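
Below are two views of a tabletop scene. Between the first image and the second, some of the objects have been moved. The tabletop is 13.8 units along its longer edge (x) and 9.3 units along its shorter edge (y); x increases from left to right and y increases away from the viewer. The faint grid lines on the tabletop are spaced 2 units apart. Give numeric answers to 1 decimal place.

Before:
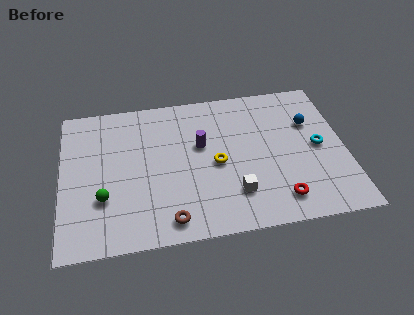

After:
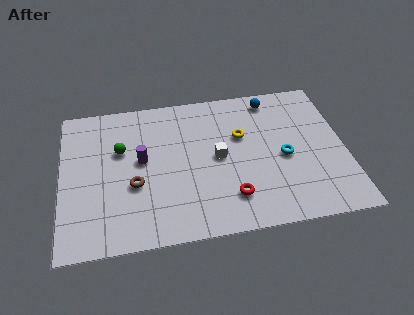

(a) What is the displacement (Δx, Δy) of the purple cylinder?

(-2.9, -0.5)

From the two frames, the purple cylinder sits at roughly (6.8, 5.6) before and (3.9, 5.1) after.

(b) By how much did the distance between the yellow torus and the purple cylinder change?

+3.5

Before: roughly 1.5 units apart; after: 5.0. That's 3.5 units further apart.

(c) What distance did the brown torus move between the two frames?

2.9

The brown torus moved from about (5.1, 1.2) to (3.5, 3.6), a distance of √(1.6² + 2.4²) ≈ 2.9.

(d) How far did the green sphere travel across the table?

3.0

The green sphere was near (2.0, 3.0) before and (2.9, 5.9) after, so it travelled √(0.9² + 2.9²) ≈ 3.0 units.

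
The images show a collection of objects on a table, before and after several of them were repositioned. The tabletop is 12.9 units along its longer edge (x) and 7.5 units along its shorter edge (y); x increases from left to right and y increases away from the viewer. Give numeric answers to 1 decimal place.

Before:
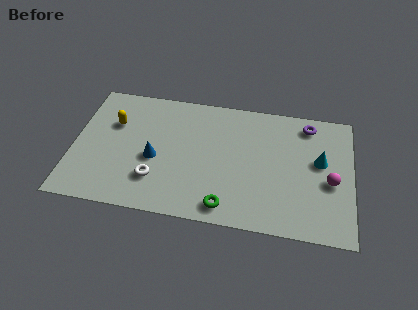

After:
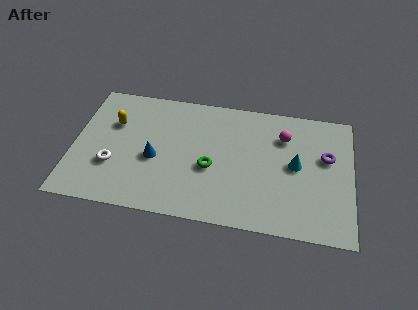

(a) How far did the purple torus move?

2.0

The purple torus moved from about (10.8, 6.4) to (11.7, 4.6), a distance of √(0.9² + 1.8²) ≈ 2.0.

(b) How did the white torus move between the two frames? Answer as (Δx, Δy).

(-2.0, 0.5)

The white torus was at about (3.9, 2.0) and moved to about (1.9, 2.5).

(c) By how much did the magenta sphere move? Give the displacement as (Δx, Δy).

(-2.2, 2.3)

From the two frames, the magenta sphere sits at roughly (11.9, 3.2) before and (9.7, 5.5) after.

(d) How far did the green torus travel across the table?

2.2

From (7.2, 1.0) to (6.4, 3.1), the green torus covered √(0.8² + 2.1²) ≈ 2.2 units.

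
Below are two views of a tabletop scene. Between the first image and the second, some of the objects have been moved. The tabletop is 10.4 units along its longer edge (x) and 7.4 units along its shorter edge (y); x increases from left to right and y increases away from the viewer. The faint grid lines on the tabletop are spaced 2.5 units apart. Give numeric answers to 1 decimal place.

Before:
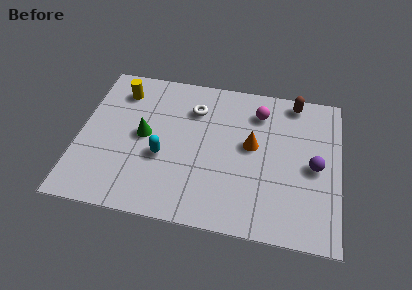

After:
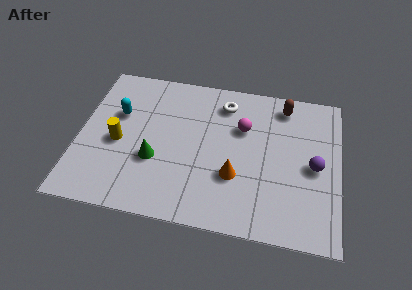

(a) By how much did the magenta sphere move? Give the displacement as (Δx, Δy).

(-0.6, -0.9)

The magenta sphere was at about (7.1, 5.8) and moved to about (6.5, 4.9).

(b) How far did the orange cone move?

1.7

The orange cone moved from about (6.9, 4.1) to (6.3, 2.5), a distance of √(0.6² + 1.6²) ≈ 1.7.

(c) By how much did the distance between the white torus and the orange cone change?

+0.8

The distance was about 2.8 in the first image and 3.6 in the second, so they moved 0.8 units further apart.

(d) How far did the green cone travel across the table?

1.2

From (2.6, 3.8) to (3.1, 2.7), the green cone covered √(0.5² + 1.1²) ≈ 1.2 units.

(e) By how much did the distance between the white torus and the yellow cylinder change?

+1.9

They were about 3.0 units apart before and 4.9 after — 1.9 units further apart.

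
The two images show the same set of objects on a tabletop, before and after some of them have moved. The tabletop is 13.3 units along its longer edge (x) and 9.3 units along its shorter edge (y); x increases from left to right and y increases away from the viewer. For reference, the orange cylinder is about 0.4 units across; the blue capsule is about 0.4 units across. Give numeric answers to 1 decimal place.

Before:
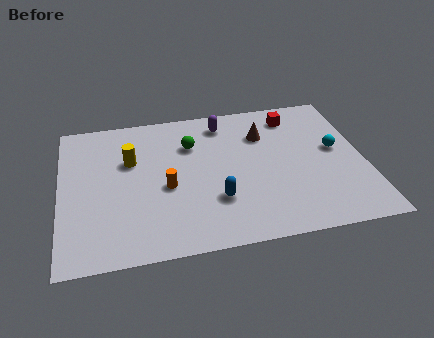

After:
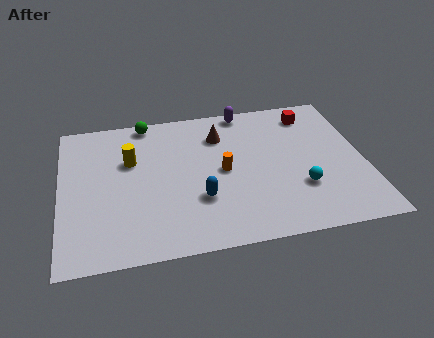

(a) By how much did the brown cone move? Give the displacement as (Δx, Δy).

(-1.9, 0.3)

The brown cone was at about (9.0, 6.7) and moved to about (7.1, 7.0).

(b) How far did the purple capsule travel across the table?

1.2

From (7.3, 7.8) to (8.3, 8.5), the purple capsule covered √(1.0² + 0.7²) ≈ 1.2 units.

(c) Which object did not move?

the yellow cylinder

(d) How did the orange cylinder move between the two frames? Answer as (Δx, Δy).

(2.5, 0.6)

The orange cylinder started near (4.6, 4.0) and ended near (7.1, 4.6).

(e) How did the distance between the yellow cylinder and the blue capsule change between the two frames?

-0.6

The distance was about 4.8 in the first image and 4.2 in the second, so they moved 0.6 units closer together.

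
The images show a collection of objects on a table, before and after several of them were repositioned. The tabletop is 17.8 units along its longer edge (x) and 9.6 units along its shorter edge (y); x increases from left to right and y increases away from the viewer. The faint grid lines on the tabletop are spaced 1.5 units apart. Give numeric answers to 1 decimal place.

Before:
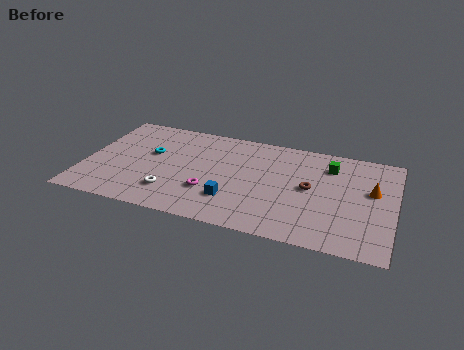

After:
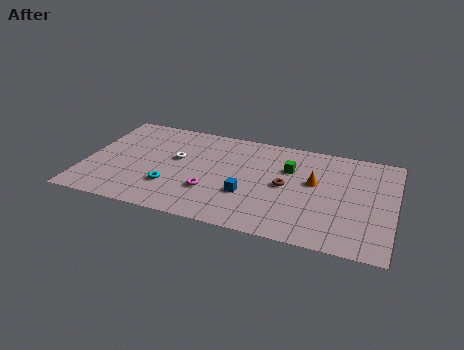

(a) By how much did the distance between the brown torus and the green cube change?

-0.9

The distance was about 2.6 in the first image and 1.7 in the second, so they moved 0.9 units closer together.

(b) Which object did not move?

the magenta torus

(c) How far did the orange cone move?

3.3

The orange cone moved from about (16.5, 5.7) to (13.2, 5.6), a distance of √(3.3² + 0.1²) ≈ 3.3.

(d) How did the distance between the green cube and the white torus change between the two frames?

-3.6

The distance was about 10.2 in the first image and 6.6 in the second, so they moved 3.6 units closer together.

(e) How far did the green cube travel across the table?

2.5

From (14.0, 7.4) to (11.7, 6.5), the green cube covered √(2.3² + 0.9²) ≈ 2.5 units.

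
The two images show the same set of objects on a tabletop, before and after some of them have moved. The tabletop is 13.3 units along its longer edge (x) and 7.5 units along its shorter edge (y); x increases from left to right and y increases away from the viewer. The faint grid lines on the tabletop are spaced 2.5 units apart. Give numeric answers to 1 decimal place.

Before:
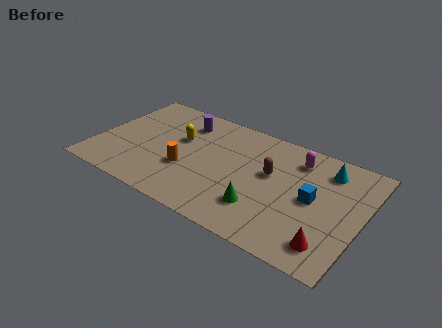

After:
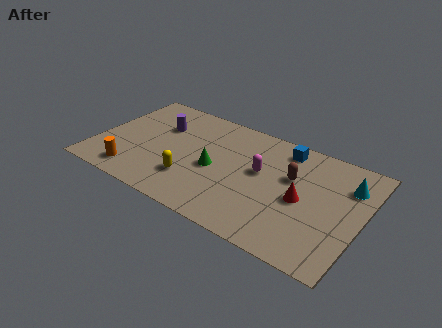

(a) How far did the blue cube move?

3.2

The blue cube was near (10.9, 3.8) before and (9.1, 6.4) after, so it travelled √(1.8² + 2.6²) ≈ 3.2 units.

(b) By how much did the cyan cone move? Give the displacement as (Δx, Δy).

(1.1, -0.5)

The cyan cone was at about (11.3, 6.0) and moved to about (12.4, 5.5).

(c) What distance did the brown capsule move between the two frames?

1.0

The brown capsule was near (8.7, 4.4) before and (9.7, 4.7) after, so it travelled √(1.0² + 0.3²) ≈ 1.0 units.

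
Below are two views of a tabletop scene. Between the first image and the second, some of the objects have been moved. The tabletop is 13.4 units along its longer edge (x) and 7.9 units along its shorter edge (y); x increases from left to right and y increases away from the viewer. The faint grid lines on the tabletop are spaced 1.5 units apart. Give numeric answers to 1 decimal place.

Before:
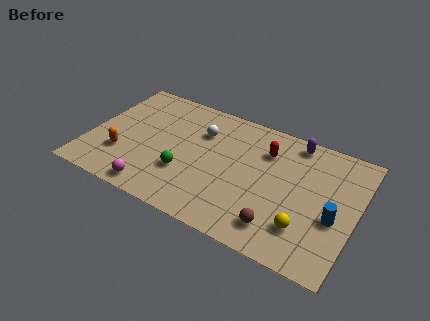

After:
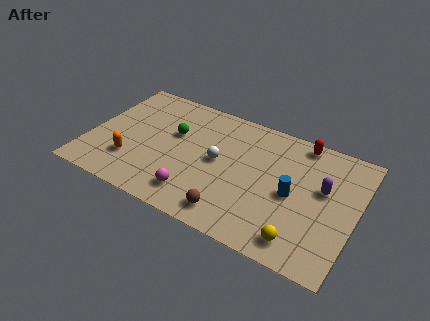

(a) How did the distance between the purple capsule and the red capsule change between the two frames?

+1.0

They were about 1.8 units apart before and 2.8 after — 1.0 units further apart.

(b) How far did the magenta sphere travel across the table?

2.1

The magenta sphere moved from about (3.7, 0.9) to (5.7, 1.5), a distance of √(2.0² + 0.6²) ≈ 2.1.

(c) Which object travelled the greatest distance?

the purple capsule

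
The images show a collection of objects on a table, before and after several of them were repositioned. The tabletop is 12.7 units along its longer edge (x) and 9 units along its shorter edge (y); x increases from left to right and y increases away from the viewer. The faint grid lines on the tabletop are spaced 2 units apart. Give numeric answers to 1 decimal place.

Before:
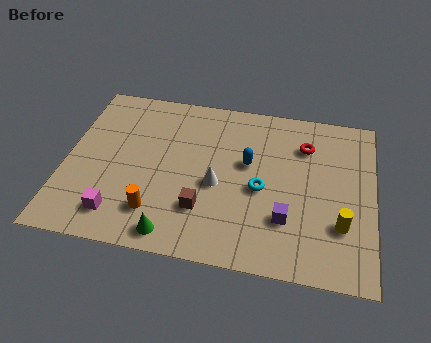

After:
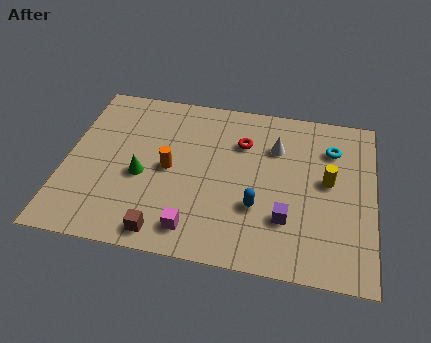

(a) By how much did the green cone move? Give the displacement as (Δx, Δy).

(-1.5, 2.8)

The green cone was at about (4.7, 1.0) and moved to about (3.2, 3.8).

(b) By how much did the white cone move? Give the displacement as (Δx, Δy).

(2.3, 2.5)

The white cone was at about (6.3, 3.9) and moved to about (8.6, 6.4).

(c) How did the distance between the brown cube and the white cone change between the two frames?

+5.4

They were about 1.5 units apart before and 6.9 after — 5.4 units further apart.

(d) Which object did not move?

the purple cube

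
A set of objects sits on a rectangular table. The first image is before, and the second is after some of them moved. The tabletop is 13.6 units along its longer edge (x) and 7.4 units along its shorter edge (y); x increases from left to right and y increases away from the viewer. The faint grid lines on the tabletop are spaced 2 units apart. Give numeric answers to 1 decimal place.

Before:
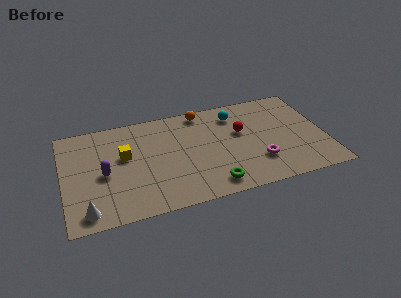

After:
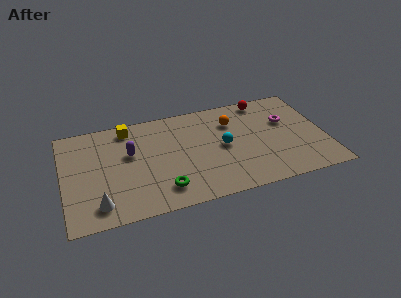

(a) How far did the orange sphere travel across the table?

1.9

The orange sphere moved from about (7.4, 6.6) to (8.9, 5.4), a distance of √(1.5² + 1.2²) ≈ 1.9.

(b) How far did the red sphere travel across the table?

2.5

The red sphere was near (9.3, 4.5) before and (10.7, 6.6) after, so it travelled √(1.4² + 2.1²) ≈ 2.5 units.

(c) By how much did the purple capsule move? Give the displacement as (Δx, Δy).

(1.4, 1.1)

The purple capsule started near (2.1, 3.4) and ended near (3.5, 4.5).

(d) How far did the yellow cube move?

2.0

From (3.2, 4.4) to (3.5, 6.4), the yellow cube covered √(0.3² + 2.0²) ≈ 2.0 units.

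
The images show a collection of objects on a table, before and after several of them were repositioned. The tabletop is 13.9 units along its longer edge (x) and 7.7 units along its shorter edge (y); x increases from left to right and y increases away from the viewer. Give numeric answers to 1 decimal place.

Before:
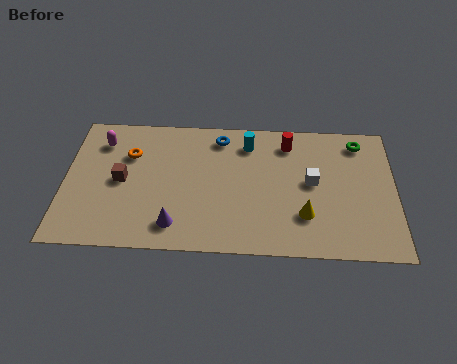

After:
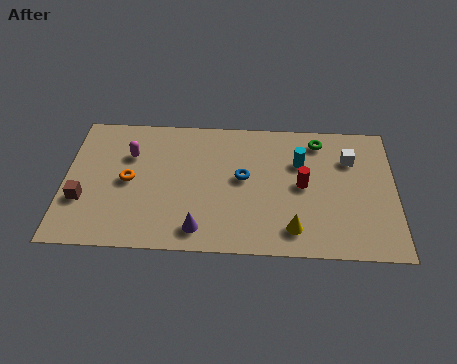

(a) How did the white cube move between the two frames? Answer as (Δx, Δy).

(1.6, 1.4)

From the two frames, the white cube sits at roughly (10.4, 4.1) before and (12.0, 5.5) after.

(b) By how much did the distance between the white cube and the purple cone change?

+1.3

Before: roughly 6.3 units apart; after: 7.6. That's 1.3 units further apart.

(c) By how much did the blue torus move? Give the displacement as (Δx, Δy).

(1.0, -2.3)

The blue torus was at about (6.5, 6.5) and moved to about (7.5, 4.2).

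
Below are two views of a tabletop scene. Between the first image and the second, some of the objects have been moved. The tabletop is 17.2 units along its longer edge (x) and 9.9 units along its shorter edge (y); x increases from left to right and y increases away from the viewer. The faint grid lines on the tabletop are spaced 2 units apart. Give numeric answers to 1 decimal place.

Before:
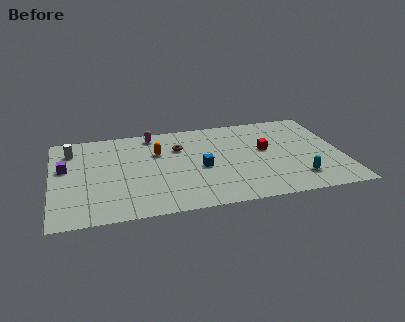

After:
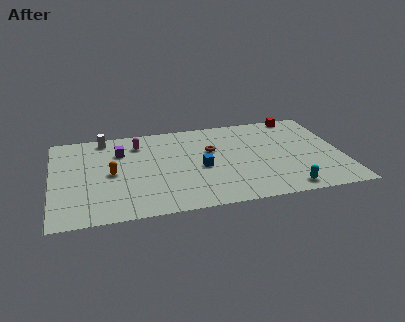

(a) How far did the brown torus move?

2.0

The brown torus moved from about (7.6, 6.9) to (9.5, 6.2), a distance of √(1.9² + 0.7²) ≈ 2.0.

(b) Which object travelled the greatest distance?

the red cube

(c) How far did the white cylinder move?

2.2

From (1.2, 7.8) to (3.2, 8.8), the white cylinder covered √(2.0² + 1.0²) ≈ 2.2 units.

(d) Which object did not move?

the blue cube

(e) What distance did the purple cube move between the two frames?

3.5

The purple cube moved from about (0.8, 5.9) to (4.1, 7.1), a distance of √(3.3² + 1.2²) ≈ 3.5.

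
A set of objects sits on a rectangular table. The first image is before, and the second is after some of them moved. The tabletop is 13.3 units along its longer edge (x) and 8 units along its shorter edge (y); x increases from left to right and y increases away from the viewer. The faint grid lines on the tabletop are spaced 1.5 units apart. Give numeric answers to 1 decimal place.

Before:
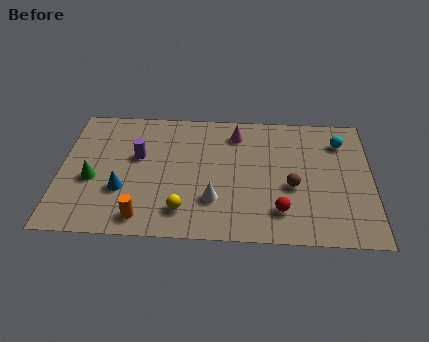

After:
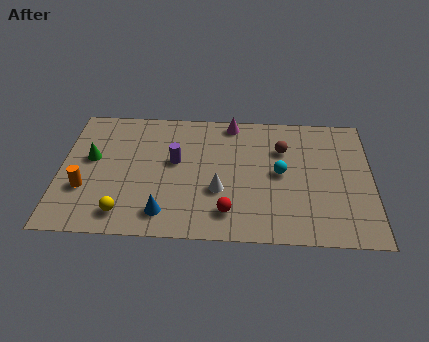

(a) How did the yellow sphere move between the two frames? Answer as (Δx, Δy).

(-2.5, -0.3)

From the two frames, the yellow sphere sits at roughly (5.3, 1.6) before and (2.8, 1.3) after.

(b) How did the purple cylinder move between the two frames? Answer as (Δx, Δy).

(1.6, -0.2)

The purple cylinder started near (3.3, 4.8) and ended near (4.9, 4.6).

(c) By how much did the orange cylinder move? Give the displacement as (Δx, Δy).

(-2.5, 1.6)

From the two frames, the orange cylinder sits at roughly (3.6, 1.1) before and (1.1, 2.7) after.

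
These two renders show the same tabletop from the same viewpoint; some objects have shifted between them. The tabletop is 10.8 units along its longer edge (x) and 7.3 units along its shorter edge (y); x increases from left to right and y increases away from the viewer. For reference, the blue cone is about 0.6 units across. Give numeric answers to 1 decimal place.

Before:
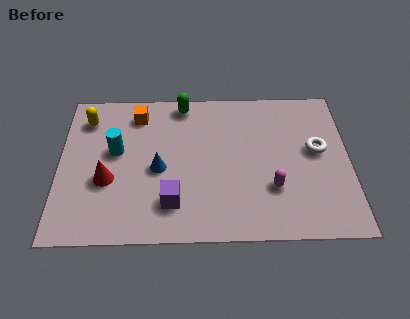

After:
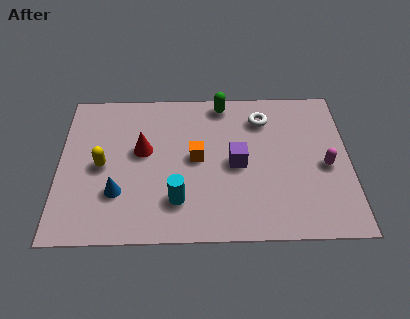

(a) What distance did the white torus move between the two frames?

2.6

The white torus moved from about (9.6, 4.1) to (7.6, 5.7), a distance of √(2.0² + 1.6²) ≈ 2.6.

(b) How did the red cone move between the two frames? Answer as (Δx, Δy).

(1.3, 1.4)

From the two frames, the red cone sits at roughly (1.8, 2.8) before and (3.1, 4.2) after.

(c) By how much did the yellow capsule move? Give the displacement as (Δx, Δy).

(0.6, -2.3)

The yellow capsule started near (1.0, 5.8) and ended near (1.6, 3.5).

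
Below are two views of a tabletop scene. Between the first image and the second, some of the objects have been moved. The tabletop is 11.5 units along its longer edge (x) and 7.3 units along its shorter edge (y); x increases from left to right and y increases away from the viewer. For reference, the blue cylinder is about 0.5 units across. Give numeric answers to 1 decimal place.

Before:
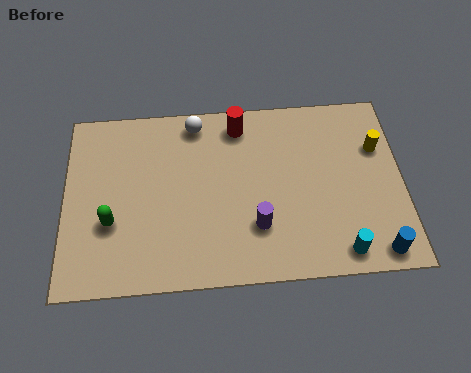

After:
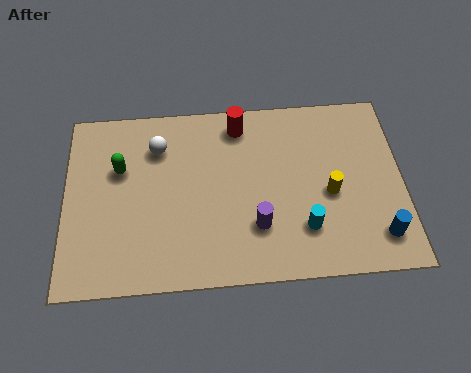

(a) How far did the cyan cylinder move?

1.6

From (9.3, 0.9) to (8.1, 1.9), the cyan cylinder covered √(1.2² + 1.0²) ≈ 1.6 units.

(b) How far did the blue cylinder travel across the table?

0.6

The blue cylinder was near (10.5, 0.8) before and (10.6, 1.4) after, so it travelled √(0.1² + 0.6²) ≈ 0.6 units.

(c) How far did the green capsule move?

2.1

The green capsule moved from about (1.6, 2.6) to (1.9, 4.7), a distance of √(0.3² + 2.1²) ≈ 2.1.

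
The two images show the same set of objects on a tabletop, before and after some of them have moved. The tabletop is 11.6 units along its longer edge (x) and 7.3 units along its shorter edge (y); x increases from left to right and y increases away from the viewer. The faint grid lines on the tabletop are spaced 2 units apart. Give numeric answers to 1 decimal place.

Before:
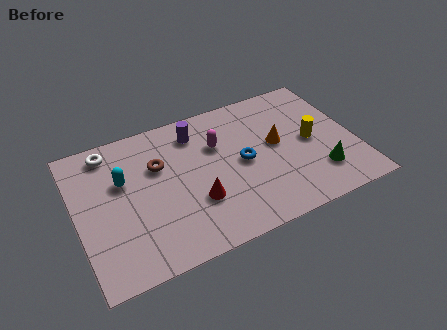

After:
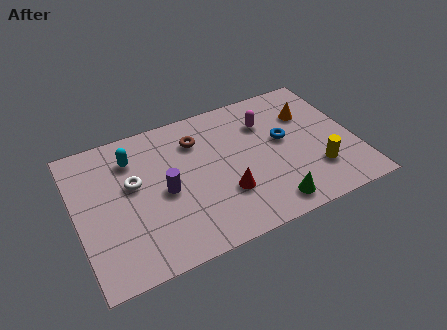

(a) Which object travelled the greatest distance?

the purple cylinder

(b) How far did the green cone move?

2.3

From (9.9, 1.8) to (7.7, 1.0), the green cone covered √(2.2² + 0.8²) ≈ 2.3 units.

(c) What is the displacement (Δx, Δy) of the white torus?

(0.8, -2.0)

The white torus was at about (1.6, 6.3) and moved to about (2.4, 4.3).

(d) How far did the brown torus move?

1.8

The brown torus moved from about (3.5, 4.8) to (5.2, 5.5), a distance of √(1.7² + 0.7²) ≈ 1.8.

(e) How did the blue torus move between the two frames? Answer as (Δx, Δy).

(1.8, 0.5)

From the two frames, the blue torus sits at roughly (6.9, 3.6) before and (8.7, 4.1) after.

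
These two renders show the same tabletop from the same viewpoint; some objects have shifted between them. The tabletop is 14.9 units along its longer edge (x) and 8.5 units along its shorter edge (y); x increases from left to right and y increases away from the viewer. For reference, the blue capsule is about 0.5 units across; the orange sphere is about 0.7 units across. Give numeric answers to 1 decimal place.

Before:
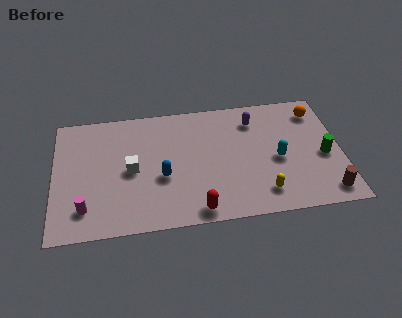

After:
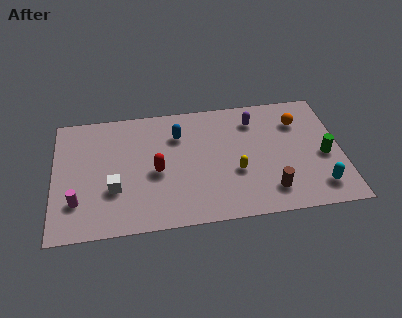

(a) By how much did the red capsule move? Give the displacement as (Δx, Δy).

(-2.0, 2.9)

The red capsule started near (7.3, 0.9) and ended near (5.3, 3.8).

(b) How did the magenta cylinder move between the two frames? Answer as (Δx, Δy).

(-0.4, 0.5)

The magenta cylinder was at about (1.6, 1.8) and moved to about (1.2, 2.3).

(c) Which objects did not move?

the green cylinder and the purple capsule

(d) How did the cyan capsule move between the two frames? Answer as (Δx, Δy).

(2.0, -2.2)

From the two frames, the cyan capsule sits at roughly (11.6, 3.8) before and (13.6, 1.6) after.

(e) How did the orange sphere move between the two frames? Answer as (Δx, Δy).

(-1.0, -0.6)

The orange sphere started near (13.8, 6.9) and ended near (12.8, 6.3).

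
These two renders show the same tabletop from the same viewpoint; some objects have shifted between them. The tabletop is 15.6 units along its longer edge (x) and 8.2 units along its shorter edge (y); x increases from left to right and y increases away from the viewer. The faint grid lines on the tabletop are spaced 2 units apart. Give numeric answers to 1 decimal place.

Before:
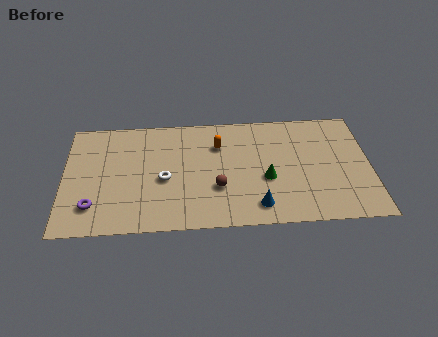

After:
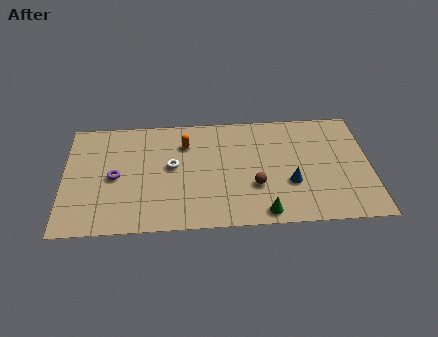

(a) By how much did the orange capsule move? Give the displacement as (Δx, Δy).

(-1.7, 0.2)

The orange capsule was at about (7.9, 5.9) and moved to about (6.2, 6.1).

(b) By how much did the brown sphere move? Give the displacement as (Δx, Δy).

(1.9, 0.0)

The brown sphere was at about (7.8, 2.8) and moved to about (9.7, 2.8).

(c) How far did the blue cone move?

2.3

The blue cone was near (9.8, 1.4) before and (11.5, 2.9) after, so it travelled √(1.7² + 1.5²) ≈ 2.3 units.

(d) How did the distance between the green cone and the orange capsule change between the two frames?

+3.0

Before: roughly 3.5 units apart; after: 6.5. That's 3.0 units further apart.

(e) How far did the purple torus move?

2.3

The purple torus moved from about (1.5, 1.9) to (2.6, 3.9), a distance of √(1.1² + 2.0²) ≈ 2.3.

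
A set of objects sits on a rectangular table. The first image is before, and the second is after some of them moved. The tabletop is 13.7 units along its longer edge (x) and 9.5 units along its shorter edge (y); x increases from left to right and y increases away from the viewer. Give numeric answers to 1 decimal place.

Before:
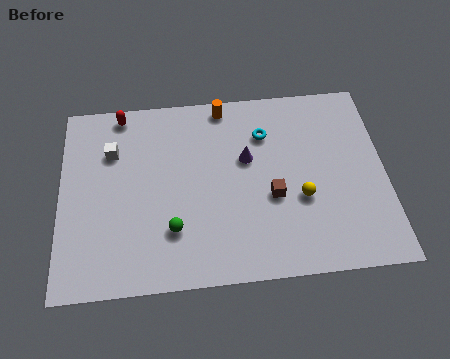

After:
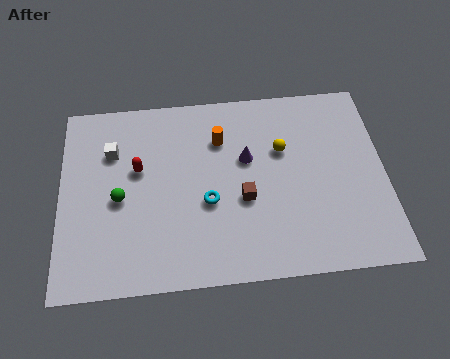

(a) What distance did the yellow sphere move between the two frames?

2.6

From (10.1, 3.6) to (9.4, 6.1), the yellow sphere covered √(0.7² + 2.5²) ≈ 2.6 units.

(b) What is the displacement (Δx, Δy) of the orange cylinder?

(-0.2, -1.7)

From the two frames, the orange cylinder sits at roughly (7.0, 8.6) before and (6.8, 6.9) after.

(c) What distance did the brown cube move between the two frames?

1.2

The brown cube was near (8.9, 3.8) before and (7.7, 3.8) after, so it travelled √(1.2² + 0.0²) ≈ 1.2 units.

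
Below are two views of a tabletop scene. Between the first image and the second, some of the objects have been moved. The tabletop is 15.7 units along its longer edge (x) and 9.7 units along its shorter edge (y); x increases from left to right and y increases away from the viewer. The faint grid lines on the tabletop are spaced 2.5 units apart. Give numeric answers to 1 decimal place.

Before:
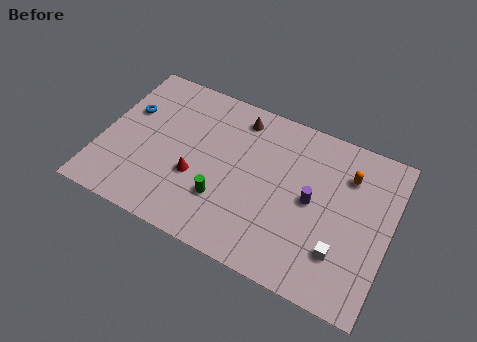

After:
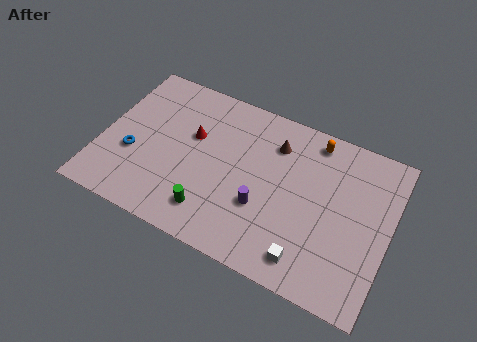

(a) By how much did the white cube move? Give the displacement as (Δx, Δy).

(-1.6, -1.1)

From the two frames, the white cube sits at roughly (13.3, 2.6) before and (11.7, 1.5) after.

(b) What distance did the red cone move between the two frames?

2.5

The red cone moved from about (5.3, 3.6) to (4.8, 6.0), a distance of √(0.5² + 2.4²) ≈ 2.5.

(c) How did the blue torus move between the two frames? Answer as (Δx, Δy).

(0.6, -2.6)

The blue torus started near (1.2, 6.2) and ended near (1.8, 3.6).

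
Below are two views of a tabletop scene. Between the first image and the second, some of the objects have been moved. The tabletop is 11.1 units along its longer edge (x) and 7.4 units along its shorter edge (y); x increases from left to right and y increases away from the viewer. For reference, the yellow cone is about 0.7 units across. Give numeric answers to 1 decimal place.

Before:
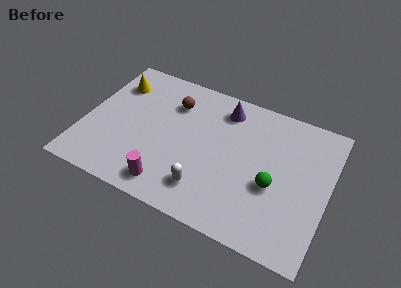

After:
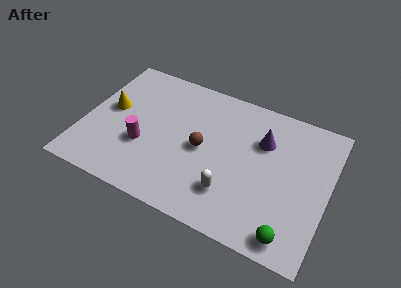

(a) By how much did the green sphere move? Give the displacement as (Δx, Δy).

(1.0, -2.1)

From the two frames, the green sphere sits at roughly (8.7, 3.0) before and (9.7, 0.9) after.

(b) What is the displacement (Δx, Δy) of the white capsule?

(1.1, 0.3)

The white capsule started near (5.8, 1.6) and ended near (6.9, 1.9).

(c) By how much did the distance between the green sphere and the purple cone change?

+0.5

The distance was about 4.0 in the first image and 4.5 in the second, so they moved 0.5 units further apart.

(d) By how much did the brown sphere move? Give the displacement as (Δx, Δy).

(1.6, -1.9)

The brown sphere was at about (3.8, 5.5) and moved to about (5.4, 3.6).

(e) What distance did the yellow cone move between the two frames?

1.5

From (1.1, 5.6) to (1.1, 4.1), the yellow cone covered √(0.0² + 1.5²) ≈ 1.5 units.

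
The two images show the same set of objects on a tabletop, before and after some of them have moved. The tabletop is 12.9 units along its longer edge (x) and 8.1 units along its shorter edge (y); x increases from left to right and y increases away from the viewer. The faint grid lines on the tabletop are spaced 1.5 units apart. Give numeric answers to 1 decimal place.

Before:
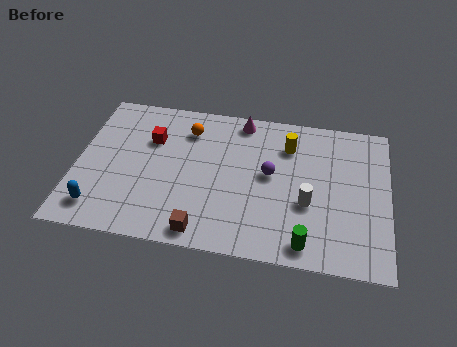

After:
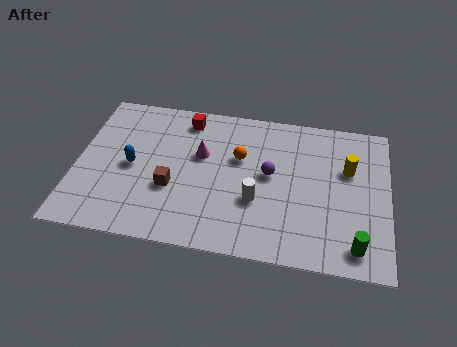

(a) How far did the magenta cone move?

2.7

The magenta cone was near (6.7, 7.2) before and (5.1, 5.0) after, so it travelled √(1.6² + 2.2²) ≈ 2.7 units.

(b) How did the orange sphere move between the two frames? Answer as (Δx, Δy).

(2.2, -1.2)

The orange sphere started near (4.5, 6.3) and ended near (6.7, 5.1).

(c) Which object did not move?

the purple sphere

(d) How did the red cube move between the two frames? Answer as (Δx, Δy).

(1.4, 1.4)

From the two frames, the red cube sits at roughly (3.0, 5.5) before and (4.4, 6.9) after.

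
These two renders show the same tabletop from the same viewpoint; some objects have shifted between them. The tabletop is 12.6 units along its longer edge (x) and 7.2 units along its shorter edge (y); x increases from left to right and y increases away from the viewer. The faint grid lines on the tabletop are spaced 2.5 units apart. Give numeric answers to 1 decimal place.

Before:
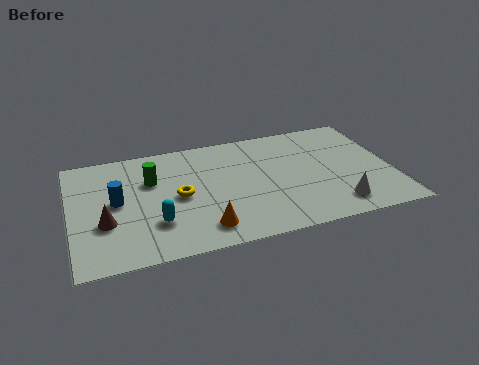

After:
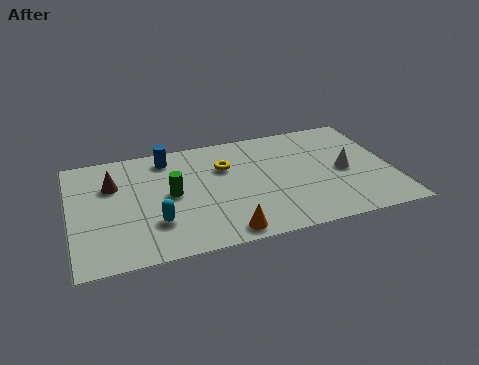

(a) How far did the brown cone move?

2.3

The brown cone moved from about (1.3, 2.6) to (1.7, 4.9), a distance of √(0.4² + 2.3²) ≈ 2.3.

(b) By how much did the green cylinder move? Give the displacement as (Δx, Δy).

(0.7, -1.1)

The green cylinder was at about (3.2, 4.8) and moved to about (3.9, 3.7).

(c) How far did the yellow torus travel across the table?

2.4

The yellow torus moved from about (4.2, 3.5) to (6.1, 4.9), a distance of √(1.9² + 1.4²) ≈ 2.4.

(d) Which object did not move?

the cyan capsule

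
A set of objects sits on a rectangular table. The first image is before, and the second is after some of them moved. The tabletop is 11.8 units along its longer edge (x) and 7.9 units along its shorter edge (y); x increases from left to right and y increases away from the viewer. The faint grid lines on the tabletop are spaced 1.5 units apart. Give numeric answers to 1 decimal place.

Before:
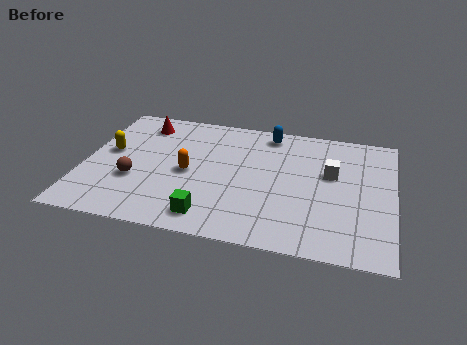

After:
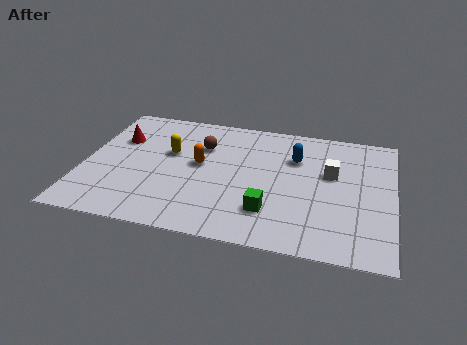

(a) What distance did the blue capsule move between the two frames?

1.8

The blue capsule was near (6.9, 6.9) before and (8.0, 5.5) after, so it travelled √(1.1² + 1.4²) ≈ 1.8 units.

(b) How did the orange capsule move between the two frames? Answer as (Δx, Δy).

(0.4, 0.6)

The orange capsule started near (4.0, 3.7) and ended near (4.4, 4.3).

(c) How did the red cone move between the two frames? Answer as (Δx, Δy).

(-0.8, -1.2)

From the two frames, the red cone sits at roughly (2.0, 6.5) before and (1.2, 5.3) after.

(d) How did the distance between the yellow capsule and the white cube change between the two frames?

-2.3

They were about 8.5 units apart before and 6.2 after — 2.3 units closer together.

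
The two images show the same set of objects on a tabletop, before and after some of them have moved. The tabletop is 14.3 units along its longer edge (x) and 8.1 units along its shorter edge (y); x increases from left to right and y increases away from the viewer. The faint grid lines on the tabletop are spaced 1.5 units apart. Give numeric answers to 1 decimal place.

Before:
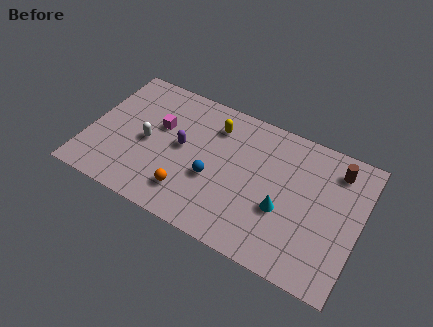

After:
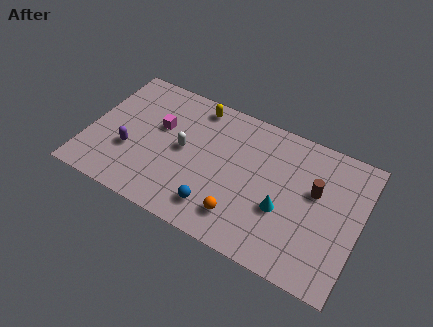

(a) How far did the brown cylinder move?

1.9

The brown cylinder was near (12.8, 6.6) before and (11.9, 4.9) after, so it travelled √(0.9² + 1.7²) ≈ 1.9 units.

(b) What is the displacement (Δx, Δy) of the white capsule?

(1.9, 0.4)

From the two frames, the white capsule sits at roughly (3.1, 3.8) before and (5.0, 4.2) after.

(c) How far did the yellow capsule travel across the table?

1.4

The yellow capsule moved from about (6.4, 6.3) to (5.3, 7.1), a distance of √(1.1² + 0.8²) ≈ 1.4.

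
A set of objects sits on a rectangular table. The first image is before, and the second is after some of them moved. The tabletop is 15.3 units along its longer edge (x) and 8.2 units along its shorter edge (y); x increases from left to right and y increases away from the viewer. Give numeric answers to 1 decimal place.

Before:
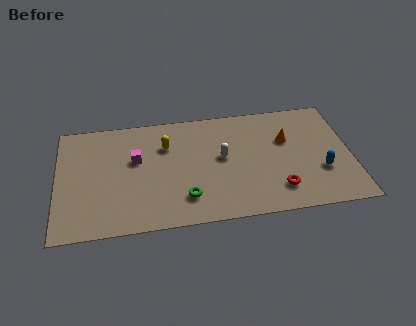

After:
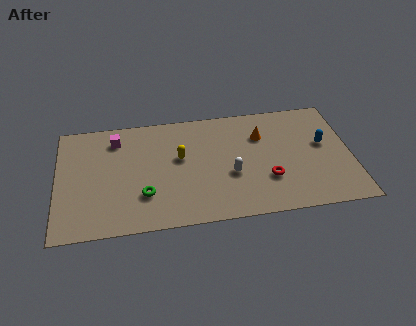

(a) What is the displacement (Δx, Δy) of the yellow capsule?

(0.7, -1.0)

The yellow capsule was at about (5.7, 5.8) and moved to about (6.4, 4.8).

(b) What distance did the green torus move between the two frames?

2.2

The green torus moved from about (6.6, 1.9) to (4.5, 2.4), a distance of √(2.1² + 0.5²) ≈ 2.2.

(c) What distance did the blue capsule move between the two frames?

1.9

From (13.7, 2.8) to (13.9, 4.7), the blue capsule covered √(0.2² + 1.9²) ≈ 1.9 units.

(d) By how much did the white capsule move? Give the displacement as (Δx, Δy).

(0.4, -1.3)

From the two frames, the white capsule sits at roughly (8.6, 4.5) before and (9.0, 3.2) after.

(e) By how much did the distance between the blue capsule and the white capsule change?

-0.3

Before: roughly 5.4 units apart; after: 5.1. That's 0.3 units closer together.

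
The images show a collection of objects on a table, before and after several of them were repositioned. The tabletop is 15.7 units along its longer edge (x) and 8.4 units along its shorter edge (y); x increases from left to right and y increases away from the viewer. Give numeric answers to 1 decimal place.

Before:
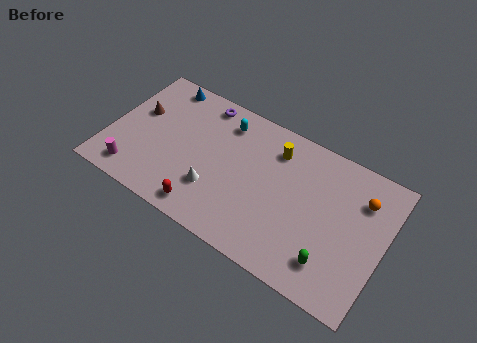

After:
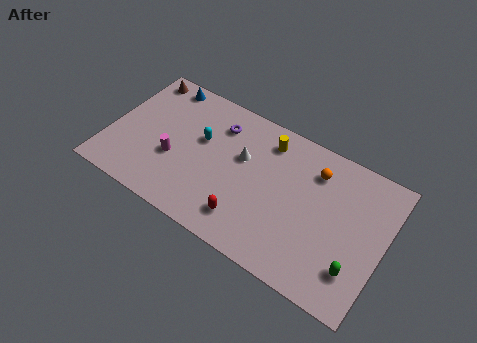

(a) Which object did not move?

the blue cone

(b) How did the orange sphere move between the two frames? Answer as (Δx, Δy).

(-2.7, 0.3)

The orange sphere was at about (14.2, 6.2) and moved to about (11.5, 6.5).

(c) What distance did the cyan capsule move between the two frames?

2.0

The cyan capsule moved from about (6.2, 6.8) to (5.1, 5.1), a distance of √(1.1² + 1.7²) ≈ 2.0.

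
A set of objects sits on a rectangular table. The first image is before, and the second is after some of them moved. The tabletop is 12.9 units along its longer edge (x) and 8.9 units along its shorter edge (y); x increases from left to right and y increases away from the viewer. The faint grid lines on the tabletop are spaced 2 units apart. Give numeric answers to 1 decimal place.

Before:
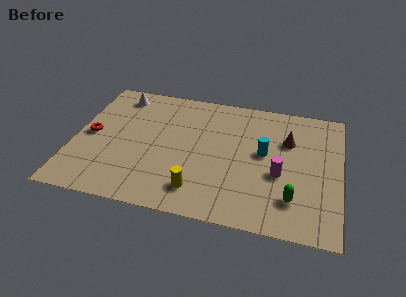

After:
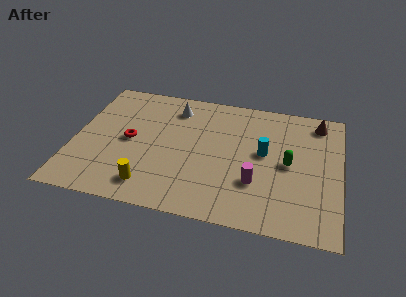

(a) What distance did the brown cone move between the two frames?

2.1

The brown cone moved from about (10.3, 6.0) to (11.7, 7.6), a distance of √(1.4² + 1.6²) ≈ 2.1.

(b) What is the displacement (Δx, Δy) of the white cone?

(2.8, -0.4)

The white cone was at about (1.9, 7.6) and moved to about (4.7, 7.2).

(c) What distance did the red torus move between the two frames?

1.9

The red torus was near (0.8, 4.4) before and (2.7, 4.4) after, so it travelled √(1.9² + 0.0²) ≈ 1.9 units.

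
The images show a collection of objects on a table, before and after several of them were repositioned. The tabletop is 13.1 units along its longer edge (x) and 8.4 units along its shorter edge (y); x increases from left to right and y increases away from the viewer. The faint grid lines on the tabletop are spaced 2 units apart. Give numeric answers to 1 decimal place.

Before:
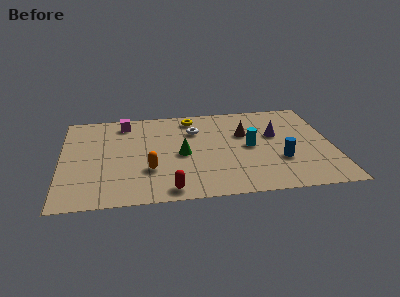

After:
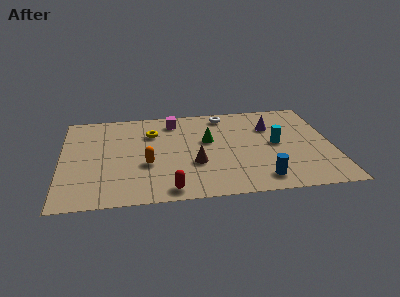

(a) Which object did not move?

the red capsule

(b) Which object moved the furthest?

the brown cone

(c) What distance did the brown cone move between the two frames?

3.5

From (8.9, 5.4) to (6.4, 3.0), the brown cone covered √(2.5² + 2.4²) ≈ 3.5 units.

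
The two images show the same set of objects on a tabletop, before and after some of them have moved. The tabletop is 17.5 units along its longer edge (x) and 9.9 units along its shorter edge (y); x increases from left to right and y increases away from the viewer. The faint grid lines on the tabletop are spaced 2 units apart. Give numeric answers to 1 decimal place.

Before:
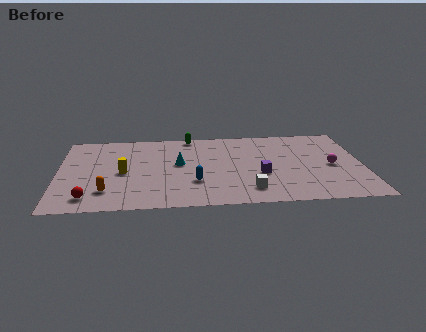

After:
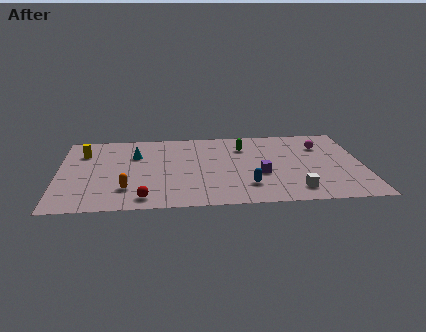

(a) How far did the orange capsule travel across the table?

1.1

From (2.8, 2.3) to (3.9, 2.5), the orange capsule covered √(1.1² + 0.2²) ≈ 1.1 units.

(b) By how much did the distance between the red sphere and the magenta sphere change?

-2.3

Before: roughly 14.2 units apart; after: 11.9. That's 2.3 units closer together.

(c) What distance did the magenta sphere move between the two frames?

2.6

The magenta sphere was near (15.7, 4.6) before and (15.2, 7.2) after, so it travelled √(0.5² + 2.6²) ≈ 2.6 units.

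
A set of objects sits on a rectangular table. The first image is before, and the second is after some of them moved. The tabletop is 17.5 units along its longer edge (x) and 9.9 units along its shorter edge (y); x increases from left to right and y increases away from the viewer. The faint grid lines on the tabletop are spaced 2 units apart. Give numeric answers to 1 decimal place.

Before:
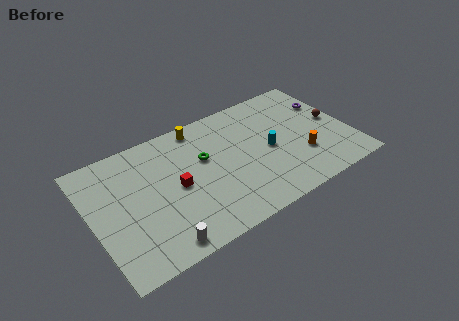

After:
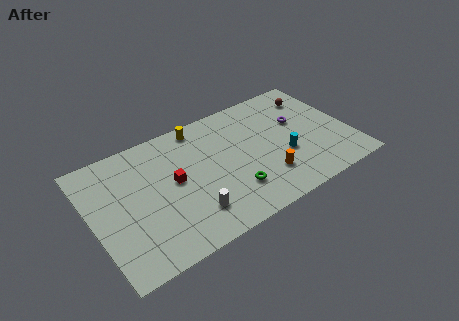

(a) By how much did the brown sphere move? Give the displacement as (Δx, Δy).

(-0.9, 2.7)

The brown sphere started near (16.6, 5.1) and ended near (15.7, 7.8).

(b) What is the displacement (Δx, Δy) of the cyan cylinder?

(0.9, -1.0)

The cyan cylinder started near (12.0, 4.7) and ended near (12.9, 3.7).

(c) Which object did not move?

the yellow cylinder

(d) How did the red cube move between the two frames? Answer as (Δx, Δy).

(-0.1, 0.5)

From the two frames, the red cube sits at roughly (5.6, 4.8) before and (5.5, 5.3) after.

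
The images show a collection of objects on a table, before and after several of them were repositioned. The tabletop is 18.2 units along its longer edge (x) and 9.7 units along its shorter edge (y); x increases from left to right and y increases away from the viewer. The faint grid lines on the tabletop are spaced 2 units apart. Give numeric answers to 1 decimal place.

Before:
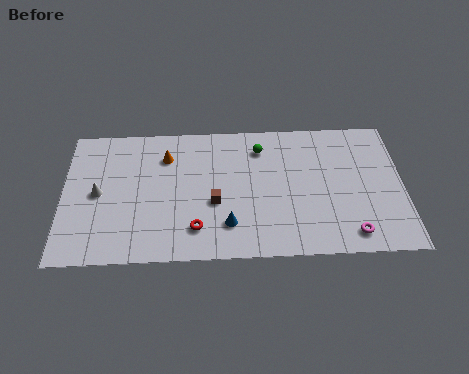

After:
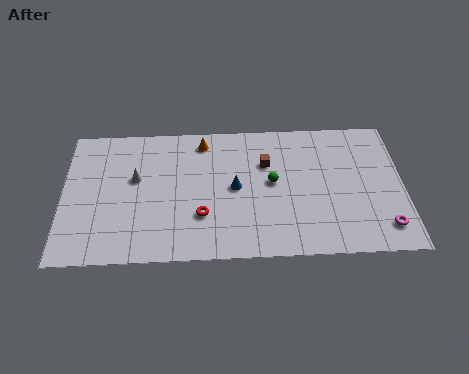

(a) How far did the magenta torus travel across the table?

1.8

From (15.3, 1.4) to (17.1, 1.8), the magenta torus covered √(1.8² + 0.4²) ≈ 1.8 units.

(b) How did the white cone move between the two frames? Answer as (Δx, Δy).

(2.0, 1.0)

The white cone started near (1.9, 4.8) and ended near (3.9, 5.8).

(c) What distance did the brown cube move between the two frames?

3.9

The brown cube was near (8.1, 3.9) before and (10.9, 6.6) after, so it travelled √(2.8² + 2.7²) ≈ 3.9 units.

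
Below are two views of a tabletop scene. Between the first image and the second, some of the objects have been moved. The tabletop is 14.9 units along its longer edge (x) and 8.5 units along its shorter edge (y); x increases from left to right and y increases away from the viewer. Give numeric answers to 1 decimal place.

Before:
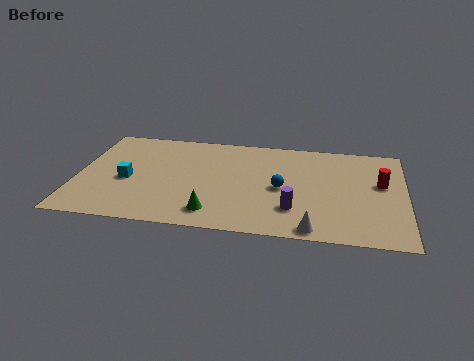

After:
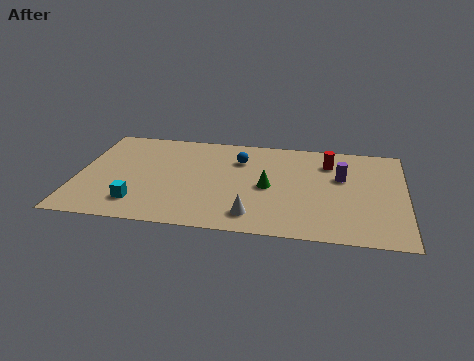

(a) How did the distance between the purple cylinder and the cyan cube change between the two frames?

+2.0

The distance was about 7.7 in the first image and 9.7 in the second, so they moved 2.0 units further apart.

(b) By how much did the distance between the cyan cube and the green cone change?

+1.6

Before: roughly 4.6 units apart; after: 6.2. That's 1.6 units further apart.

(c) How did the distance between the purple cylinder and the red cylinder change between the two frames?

-3.4

Before: roughly 4.7 units apart; after: 1.3. That's 3.4 units closer together.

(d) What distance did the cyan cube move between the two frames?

2.0

From (2.3, 3.7) to (2.9, 1.8), the cyan cube covered √(0.6² + 1.9²) ≈ 2.0 units.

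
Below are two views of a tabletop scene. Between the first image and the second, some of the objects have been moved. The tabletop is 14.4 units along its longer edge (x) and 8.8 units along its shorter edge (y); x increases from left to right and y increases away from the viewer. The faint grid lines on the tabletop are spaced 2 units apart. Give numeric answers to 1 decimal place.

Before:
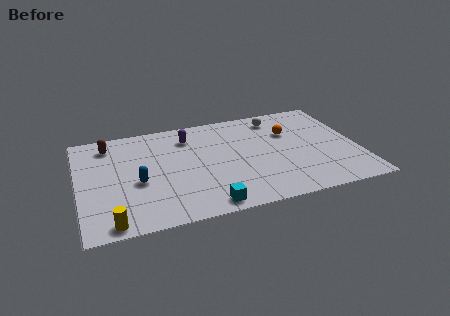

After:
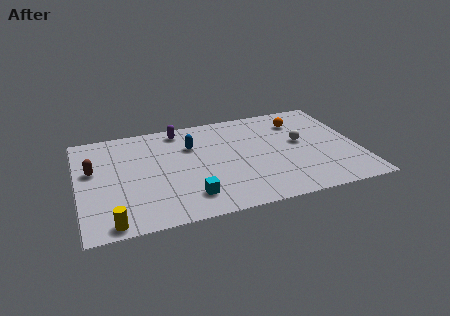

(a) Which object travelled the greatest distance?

the blue capsule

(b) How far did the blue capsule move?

3.8

From (3.0, 3.7) to (5.9, 6.1), the blue capsule covered √(2.9² + 2.4²) ≈ 3.8 units.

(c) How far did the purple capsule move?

0.9

The purple capsule was near (5.8, 6.9) before and (5.4, 7.7) after, so it travelled √(0.4² + 0.8²) ≈ 0.9 units.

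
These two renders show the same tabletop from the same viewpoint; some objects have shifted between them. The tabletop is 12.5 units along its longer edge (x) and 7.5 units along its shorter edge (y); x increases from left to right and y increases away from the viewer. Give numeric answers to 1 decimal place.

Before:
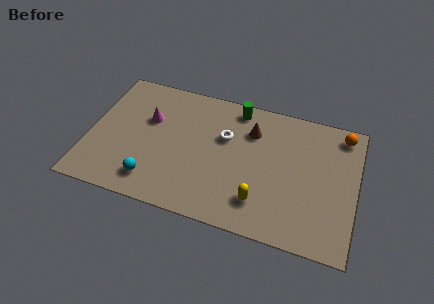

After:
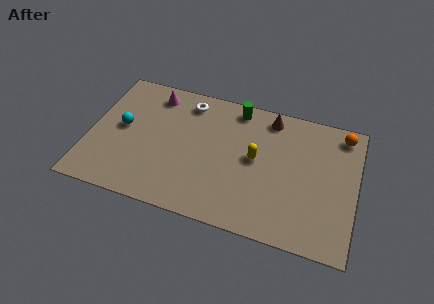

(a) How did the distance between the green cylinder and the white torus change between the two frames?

+0.5

The distance was about 1.8 in the first image and 2.3 in the second, so they moved 0.5 units further apart.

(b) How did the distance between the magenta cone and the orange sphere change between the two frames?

-0.3

Before: roughly 9.2 units apart; after: 8.9. That's 0.3 units closer together.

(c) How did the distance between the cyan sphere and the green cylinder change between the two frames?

-0.5

The distance was about 6.3 in the first image and 5.8 in the second, so they moved 0.5 units closer together.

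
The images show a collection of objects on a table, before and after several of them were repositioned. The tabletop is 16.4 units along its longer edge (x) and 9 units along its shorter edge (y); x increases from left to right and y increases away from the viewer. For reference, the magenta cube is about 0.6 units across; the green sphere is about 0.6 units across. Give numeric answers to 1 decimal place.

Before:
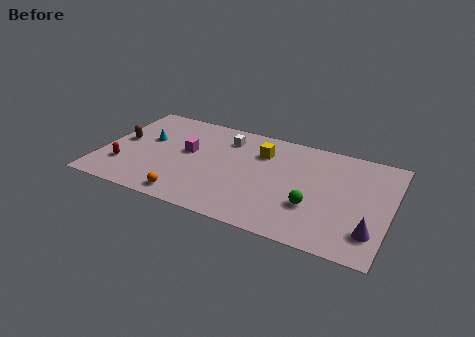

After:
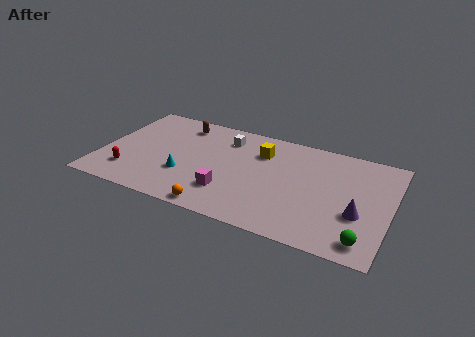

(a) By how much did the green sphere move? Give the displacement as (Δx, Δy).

(3.0, -1.7)

The green sphere started near (12.2, 3.0) and ended near (15.2, 1.3).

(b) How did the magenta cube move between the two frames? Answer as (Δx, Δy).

(2.7, -2.7)

From the two frames, the magenta cube sits at roughly (4.8, 5.1) before and (7.5, 2.4) after.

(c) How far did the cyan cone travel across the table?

3.5

The cyan cone moved from about (2.4, 5.4) to (4.9, 3.0), a distance of √(2.5² + 2.4²) ≈ 3.5.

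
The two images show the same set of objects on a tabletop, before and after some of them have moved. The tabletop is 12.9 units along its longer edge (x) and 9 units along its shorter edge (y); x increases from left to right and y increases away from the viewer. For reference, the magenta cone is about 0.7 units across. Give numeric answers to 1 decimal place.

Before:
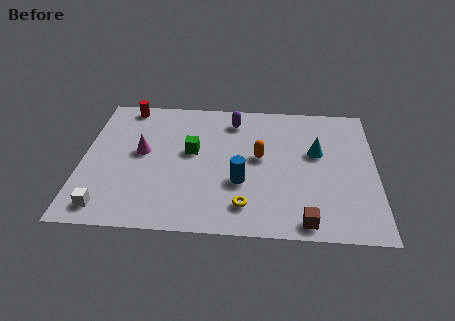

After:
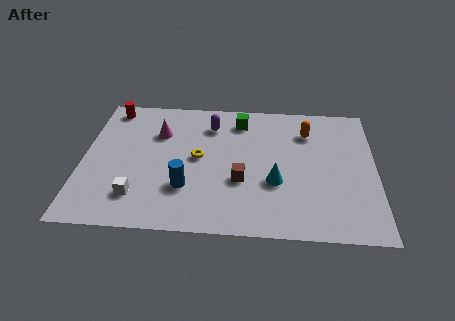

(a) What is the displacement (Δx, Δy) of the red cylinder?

(-0.7, -0.2)

The red cylinder was at about (1.8, 8.1) and moved to about (1.1, 7.9).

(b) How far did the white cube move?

1.5

The white cube was near (1.2, 1.2) before and (2.5, 2.0) after, so it travelled √(1.3² + 0.8²) ≈ 1.5 units.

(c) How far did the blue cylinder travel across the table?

2.5

From (7.0, 3.2) to (4.6, 2.7), the blue cylinder covered √(2.4² + 0.5²) ≈ 2.5 units.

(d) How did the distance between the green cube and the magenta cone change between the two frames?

+1.6

They were about 2.2 units apart before and 3.8 after — 1.6 units further apart.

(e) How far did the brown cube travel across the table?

3.7

The brown cube moved from about (9.8, 0.9) to (7.0, 3.3), a distance of √(2.8² + 2.4²) ≈ 3.7.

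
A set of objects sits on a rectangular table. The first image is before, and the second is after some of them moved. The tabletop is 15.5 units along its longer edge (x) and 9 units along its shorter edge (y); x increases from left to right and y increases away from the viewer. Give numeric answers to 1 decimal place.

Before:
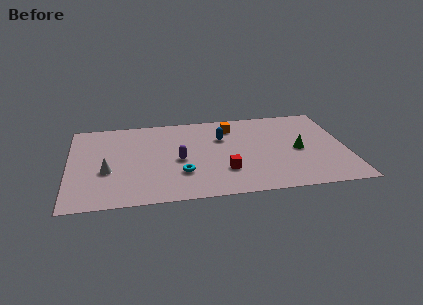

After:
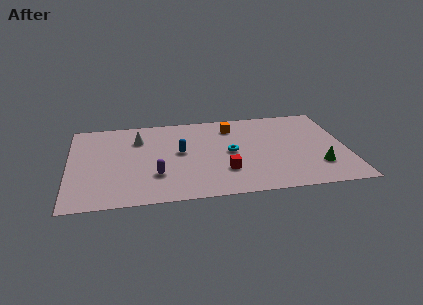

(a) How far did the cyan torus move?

3.3

From (6.2, 2.7) to (9.0, 4.5), the cyan torus covered √(2.8² + 1.8²) ≈ 3.3 units.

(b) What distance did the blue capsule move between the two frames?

2.7

The blue capsule was near (8.6, 6.1) before and (6.2, 4.9) after, so it travelled √(2.4² + 1.2²) ≈ 2.7 units.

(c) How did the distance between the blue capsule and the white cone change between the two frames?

-4.1

The distance was about 7.0 in the first image and 2.9 in the second, so they moved 4.1 units closer together.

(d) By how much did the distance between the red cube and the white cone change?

-0.4

Before: roughly 6.6 units apart; after: 6.2. That's 0.4 units closer together.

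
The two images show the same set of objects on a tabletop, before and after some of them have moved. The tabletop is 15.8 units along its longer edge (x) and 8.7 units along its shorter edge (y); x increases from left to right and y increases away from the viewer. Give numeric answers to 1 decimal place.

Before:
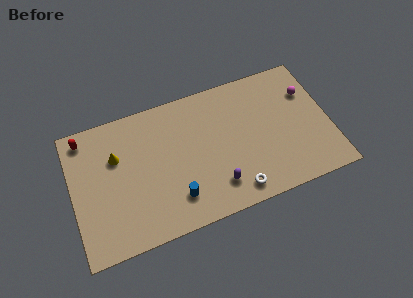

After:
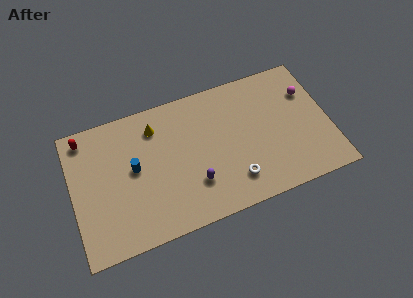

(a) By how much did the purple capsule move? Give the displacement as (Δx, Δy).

(-1.3, 0.6)

The purple capsule started near (8.6, 1.9) and ended near (7.3, 2.5).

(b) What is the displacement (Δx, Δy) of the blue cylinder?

(-2.3, 2.7)

From the two frames, the blue cylinder sits at roughly (6.1, 2.0) before and (3.8, 4.7) after.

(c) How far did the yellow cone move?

2.7

The yellow cone moved from about (2.8, 5.8) to (5.3, 6.9), a distance of √(2.5² + 1.1²) ≈ 2.7.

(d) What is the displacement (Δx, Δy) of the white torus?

(0.0, 0.7)

From the two frames, the white torus sits at roughly (9.7, 1.2) before and (9.7, 1.9) after.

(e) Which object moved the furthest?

the blue cylinder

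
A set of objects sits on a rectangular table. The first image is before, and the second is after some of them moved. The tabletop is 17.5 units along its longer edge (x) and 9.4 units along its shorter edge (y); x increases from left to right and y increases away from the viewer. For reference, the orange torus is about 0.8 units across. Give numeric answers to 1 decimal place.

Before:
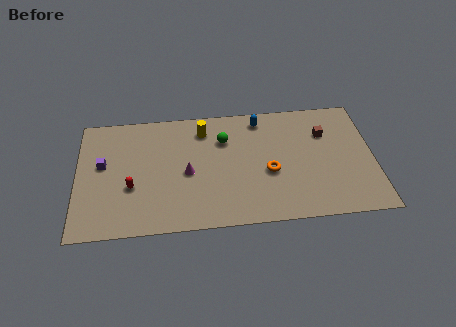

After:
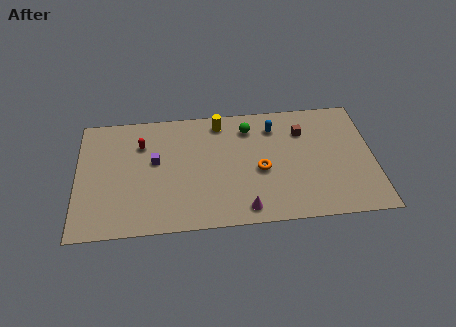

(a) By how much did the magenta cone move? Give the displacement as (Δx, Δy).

(3.3, -3.1)

The magenta cone was at about (6.5, 4.3) and moved to about (9.8, 1.2).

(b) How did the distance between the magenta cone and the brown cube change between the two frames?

-1.8

They were about 8.5 units apart before and 6.7 after — 1.8 units closer together.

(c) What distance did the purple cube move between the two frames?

3.1

From (1.5, 5.4) to (4.6, 5.4), the purple cube covered √(3.1² + 0.0²) ≈ 3.1 units.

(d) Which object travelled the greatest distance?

the magenta cone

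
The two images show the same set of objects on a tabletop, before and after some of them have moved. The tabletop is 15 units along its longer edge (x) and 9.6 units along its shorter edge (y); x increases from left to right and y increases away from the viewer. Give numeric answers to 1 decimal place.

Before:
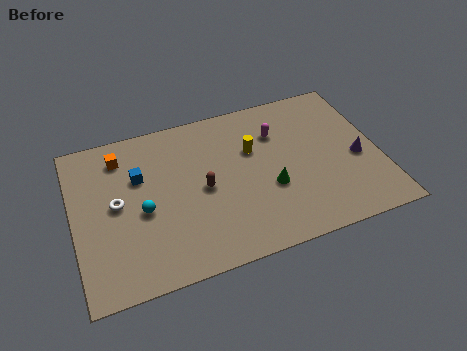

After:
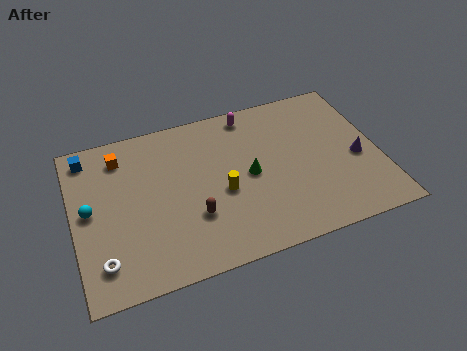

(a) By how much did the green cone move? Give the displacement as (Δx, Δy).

(-0.9, 1.1)

The green cone was at about (9.5, 3.6) and moved to about (8.6, 4.7).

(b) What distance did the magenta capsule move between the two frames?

2.0

The magenta capsule moved from about (10.2, 6.9) to (9.0, 8.5), a distance of √(1.2² + 1.6²) ≈ 2.0.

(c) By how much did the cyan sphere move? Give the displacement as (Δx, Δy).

(-2.5, 0.8)

From the two frames, the cyan sphere sits at roughly (3.3, 4.2) before and (0.8, 5.0) after.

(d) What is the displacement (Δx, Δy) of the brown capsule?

(-0.6, -1.5)

The brown capsule started near (6.3, 4.6) and ended near (5.7, 3.1).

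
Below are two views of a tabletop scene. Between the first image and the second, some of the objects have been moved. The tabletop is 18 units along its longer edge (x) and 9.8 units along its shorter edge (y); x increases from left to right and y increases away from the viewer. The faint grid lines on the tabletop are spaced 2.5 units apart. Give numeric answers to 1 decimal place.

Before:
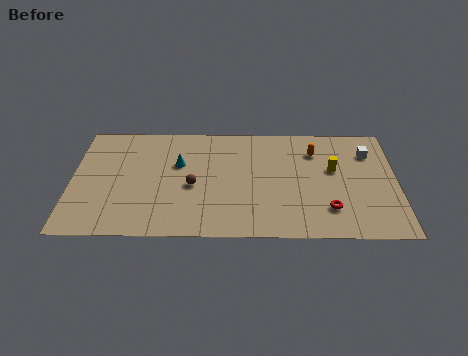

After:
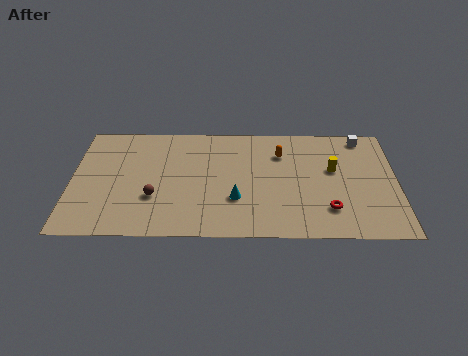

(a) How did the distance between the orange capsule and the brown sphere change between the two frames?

+0.5

The distance was about 7.5 in the first image and 8.0 in the second, so they moved 0.5 units further apart.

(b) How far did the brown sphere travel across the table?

2.3

From (6.7, 4.3) to (4.6, 3.3), the brown sphere covered √(2.1² + 1.0²) ≈ 2.3 units.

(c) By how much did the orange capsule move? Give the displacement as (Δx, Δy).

(-1.9, -0.2)

From the two frames, the orange capsule sits at roughly (13.5, 7.4) before and (11.6, 7.2) after.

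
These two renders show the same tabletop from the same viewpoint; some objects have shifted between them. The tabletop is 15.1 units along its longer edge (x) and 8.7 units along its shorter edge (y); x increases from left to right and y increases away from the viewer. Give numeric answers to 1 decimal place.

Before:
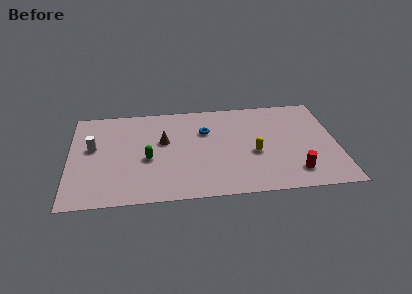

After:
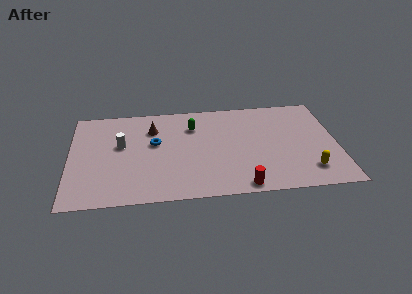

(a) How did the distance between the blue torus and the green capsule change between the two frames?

-1.4

They were about 4.0 units apart before and 2.6 after — 1.4 units closer together.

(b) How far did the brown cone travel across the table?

1.3

From (5.3, 5.2) to (4.7, 6.4), the brown cone covered √(0.6² + 1.2²) ≈ 1.3 units.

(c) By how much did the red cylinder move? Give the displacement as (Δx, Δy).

(-3.0, -0.9)

The red cylinder started near (12.6, 1.7) and ended near (9.6, 0.8).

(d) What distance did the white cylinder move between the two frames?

1.6

The white cylinder moved from about (1.3, 5.0) to (2.9, 5.1), a distance of √(1.6² + 0.1²) ≈ 1.6.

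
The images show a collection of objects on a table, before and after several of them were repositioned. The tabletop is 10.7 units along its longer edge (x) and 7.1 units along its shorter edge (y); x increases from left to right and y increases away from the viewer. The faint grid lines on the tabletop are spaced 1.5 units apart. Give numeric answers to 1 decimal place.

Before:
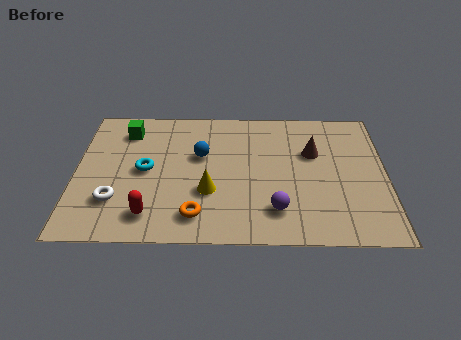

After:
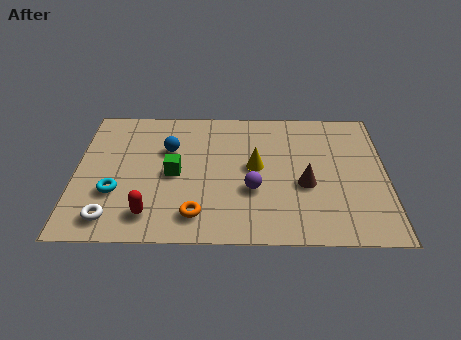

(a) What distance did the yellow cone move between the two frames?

2.1

The yellow cone moved from about (4.6, 2.5) to (6.2, 3.8), a distance of √(1.6² + 1.3²) ≈ 2.1.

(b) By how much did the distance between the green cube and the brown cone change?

-2.1

The distance was about 6.6 in the first image and 4.5 in the second, so they moved 2.1 units closer together.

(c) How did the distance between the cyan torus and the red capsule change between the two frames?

-0.7

The distance was about 2.3 in the first image and 1.6 in the second, so they moved 0.7 units closer together.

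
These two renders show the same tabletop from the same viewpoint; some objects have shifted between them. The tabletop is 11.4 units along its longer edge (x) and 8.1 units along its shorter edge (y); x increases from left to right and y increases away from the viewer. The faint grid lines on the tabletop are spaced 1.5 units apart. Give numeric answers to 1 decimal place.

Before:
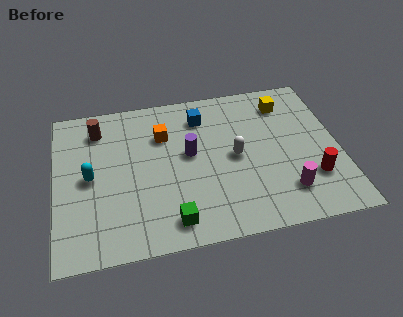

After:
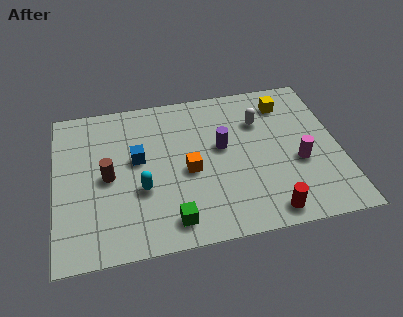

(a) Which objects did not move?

the green cube and the yellow cube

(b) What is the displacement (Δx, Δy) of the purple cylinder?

(1.3, 0.1)

The purple cylinder was at about (5.4, 4.5) and moved to about (6.7, 4.6).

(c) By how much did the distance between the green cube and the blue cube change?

-1.8

The distance was about 5.4 in the first image and 3.6 in the second, so they moved 1.8 units closer together.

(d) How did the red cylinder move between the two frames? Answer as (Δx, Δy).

(-1.9, -1.4)

The red cylinder was at about (10.2, 2.3) and moved to about (8.3, 0.9).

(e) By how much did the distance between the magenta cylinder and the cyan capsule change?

-1.7

They were about 8.0 units apart before and 6.3 after — 1.7 units closer together.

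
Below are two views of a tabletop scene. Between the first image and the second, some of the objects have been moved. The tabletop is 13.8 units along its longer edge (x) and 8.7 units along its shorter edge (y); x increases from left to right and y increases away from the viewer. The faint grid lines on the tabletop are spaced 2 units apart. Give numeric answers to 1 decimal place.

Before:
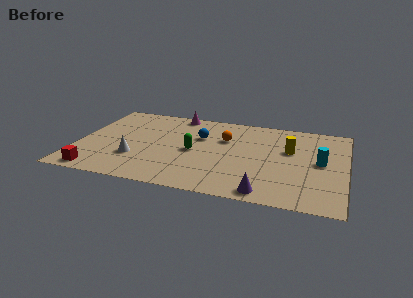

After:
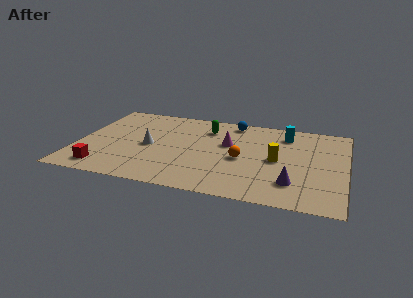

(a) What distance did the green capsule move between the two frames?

2.6

The green capsule was near (6.0, 4.1) before and (6.5, 6.7) after, so it travelled √(0.5² + 2.6²) ≈ 2.6 units.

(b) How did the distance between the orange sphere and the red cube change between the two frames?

-0.5

Before: roughly 7.9 units apart; after: 7.4. That's 0.5 units closer together.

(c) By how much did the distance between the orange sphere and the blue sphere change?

+2.6

They were about 1.3 units apart before and 3.9 after — 2.6 units further apart.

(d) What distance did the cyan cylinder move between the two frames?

3.1

From (12.5, 4.5) to (10.6, 7.0), the cyan cylinder covered √(1.9² + 2.5²) ≈ 3.1 units.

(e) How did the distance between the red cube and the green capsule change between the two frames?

+1.6

The distance was about 5.7 in the first image and 7.3 in the second, so they moved 1.6 units further apart.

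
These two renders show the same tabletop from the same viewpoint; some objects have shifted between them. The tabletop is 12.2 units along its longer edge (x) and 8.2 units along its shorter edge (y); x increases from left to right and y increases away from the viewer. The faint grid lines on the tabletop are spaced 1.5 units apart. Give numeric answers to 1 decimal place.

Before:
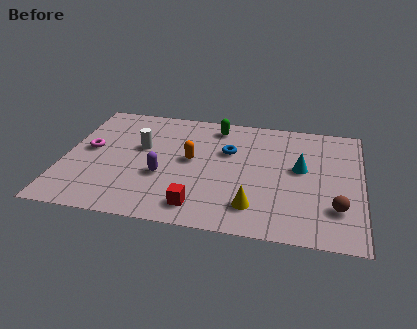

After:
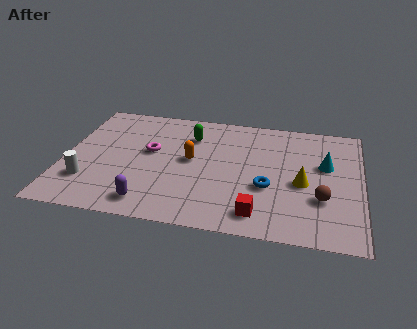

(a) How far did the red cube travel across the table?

2.4

The red cube moved from about (5.7, 1.3) to (8.1, 1.3), a distance of √(2.4² + 0.0²) ≈ 2.4.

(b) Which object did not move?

the orange capsule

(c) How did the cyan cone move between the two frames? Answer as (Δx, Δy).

(1.0, 0.4)

The cyan cone was at about (9.7, 4.6) and moved to about (10.7, 5.0).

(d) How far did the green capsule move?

1.3

From (6.1, 7.0) to (5.1, 6.1), the green capsule covered √(1.0² + 0.9²) ≈ 1.3 units.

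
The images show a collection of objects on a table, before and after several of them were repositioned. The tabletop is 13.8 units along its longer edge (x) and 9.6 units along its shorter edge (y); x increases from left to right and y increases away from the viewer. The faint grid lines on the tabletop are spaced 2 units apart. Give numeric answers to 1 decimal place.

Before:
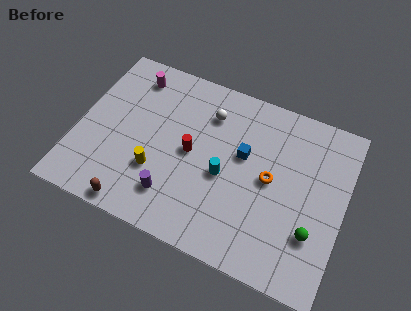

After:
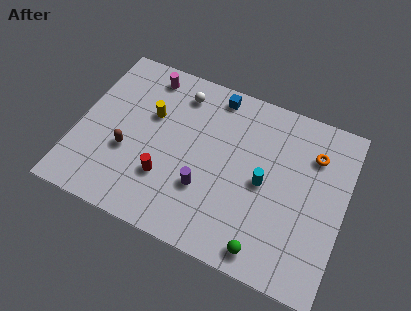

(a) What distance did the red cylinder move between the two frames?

2.2

The red cylinder was near (5.9, 4.8) before and (4.8, 2.9) after, so it travelled √(1.1² + 1.9²) ≈ 2.2 units.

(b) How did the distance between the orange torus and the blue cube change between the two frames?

+3.8

Before: roughly 1.7 units apart; after: 5.5. That's 3.8 units further apart.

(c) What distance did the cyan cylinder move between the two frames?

2.0

The cyan cylinder moved from about (7.7, 4.2) to (9.7, 4.6), a distance of √(2.0² + 0.4²) ≈ 2.0.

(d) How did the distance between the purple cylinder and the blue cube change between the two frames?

+0.6

The distance was about 4.8 in the first image and 5.4 in the second, so they moved 0.6 units further apart.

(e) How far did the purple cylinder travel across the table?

1.8

The purple cylinder moved from about (5.3, 2.1) to (6.8, 3.1), a distance of √(1.5² + 1.0²) ≈ 1.8.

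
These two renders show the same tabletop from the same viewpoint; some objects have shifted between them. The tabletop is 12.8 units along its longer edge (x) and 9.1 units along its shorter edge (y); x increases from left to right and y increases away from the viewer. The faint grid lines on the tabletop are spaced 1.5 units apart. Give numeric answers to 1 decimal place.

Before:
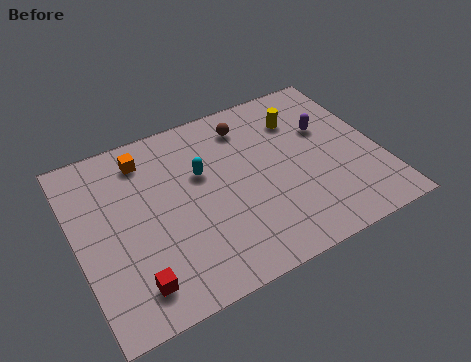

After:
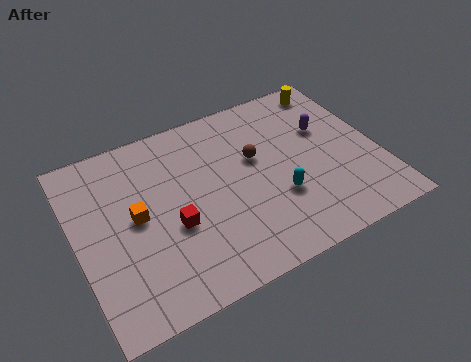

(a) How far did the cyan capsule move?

3.9

The cyan capsule moved from about (5.4, 5.7) to (8.3, 3.1), a distance of √(2.9² + 2.6²) ≈ 3.9.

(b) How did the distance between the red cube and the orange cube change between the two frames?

-4.2

They were about 6.0 units apart before and 1.8 after — 4.2 units closer together.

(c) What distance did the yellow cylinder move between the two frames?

2.1

From (9.8, 6.8) to (11.5, 8.0), the yellow cylinder covered √(1.7² + 1.2²) ≈ 2.1 units.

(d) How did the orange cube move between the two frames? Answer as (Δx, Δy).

(-0.7, -2.8)

From the two frames, the orange cube sits at roughly (3.2, 7.5) before and (2.5, 4.7) after.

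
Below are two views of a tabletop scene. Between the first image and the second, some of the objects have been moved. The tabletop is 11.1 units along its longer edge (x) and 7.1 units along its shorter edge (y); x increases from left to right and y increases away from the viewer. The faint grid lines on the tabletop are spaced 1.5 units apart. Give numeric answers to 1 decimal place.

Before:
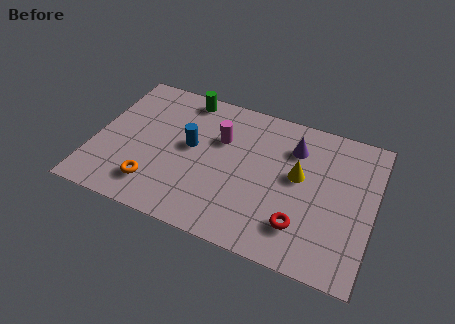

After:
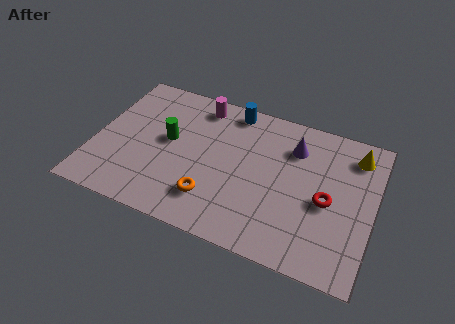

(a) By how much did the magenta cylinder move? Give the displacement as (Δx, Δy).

(-1.0, 1.4)

From the two frames, the magenta cylinder sits at roughly (4.9, 4.7) before and (3.9, 6.1) after.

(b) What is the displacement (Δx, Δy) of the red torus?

(0.9, 1.5)

From the two frames, the red torus sits at roughly (8.4, 1.7) before and (9.3, 3.2) after.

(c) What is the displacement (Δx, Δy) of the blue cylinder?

(1.4, 2.4)

From the two frames, the blue cylinder sits at roughly (3.8, 3.9) before and (5.2, 6.3) after.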